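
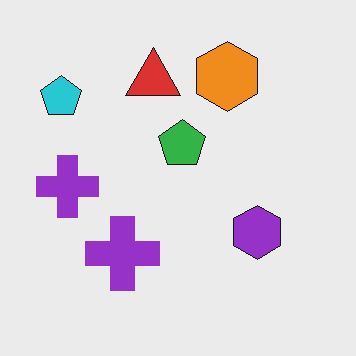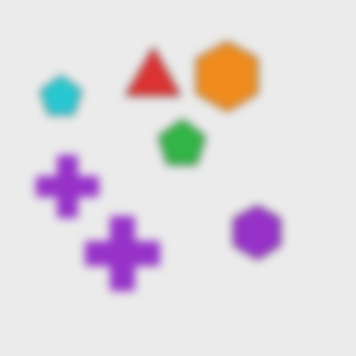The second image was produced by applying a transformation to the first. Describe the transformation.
The transformation is: moderately blurred.

Shape edges and outlines are uniformly softened across the whole image.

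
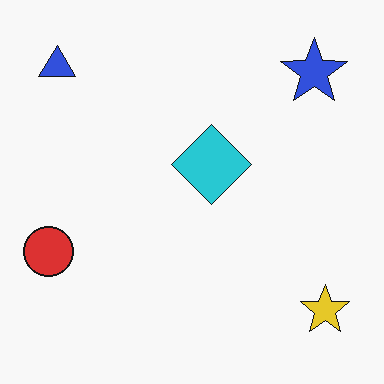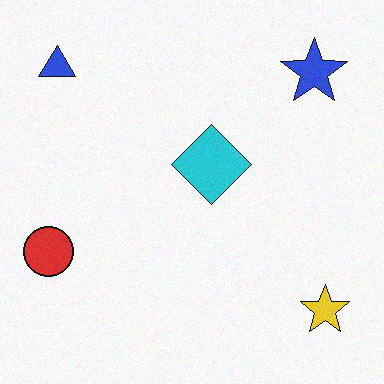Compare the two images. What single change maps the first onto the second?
Degraded with a light layer of grain.

Random speckle covers the whole image, including the flat background.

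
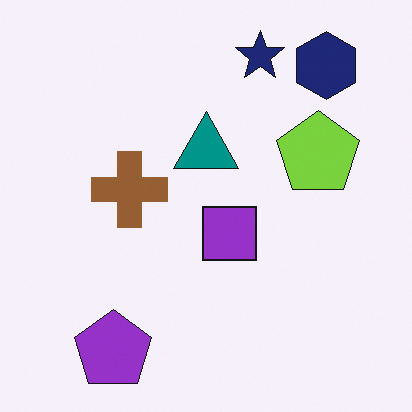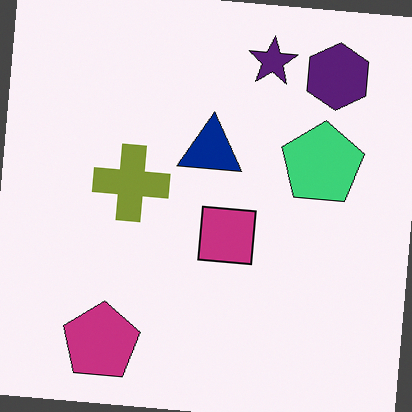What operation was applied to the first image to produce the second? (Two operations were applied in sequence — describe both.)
This is the original image rotated clockwise by a slight angle, then hue-shifted by a small amount.

Every shape is tilted by the same angle and the image corners show triangular fill wedges — a whole-image rotation by a non-right angle. Every shape's color has rotated by the same amount around the hue wheel — a uniform hue shift.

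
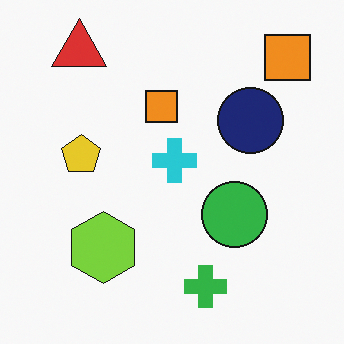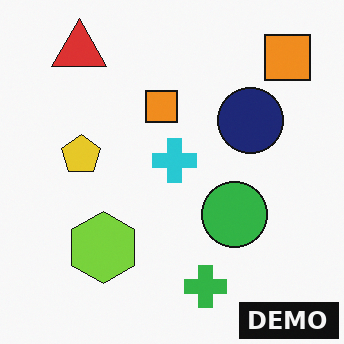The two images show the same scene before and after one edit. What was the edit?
The transformation is: watermarked with the text "DEMO" in the lower-right corner.

A dark label reading "DEMO" appears in the lower-right corner.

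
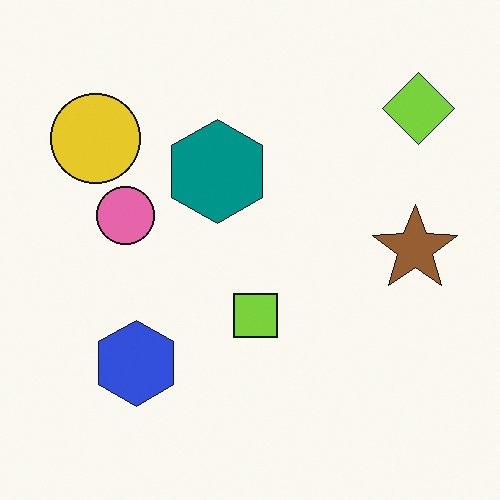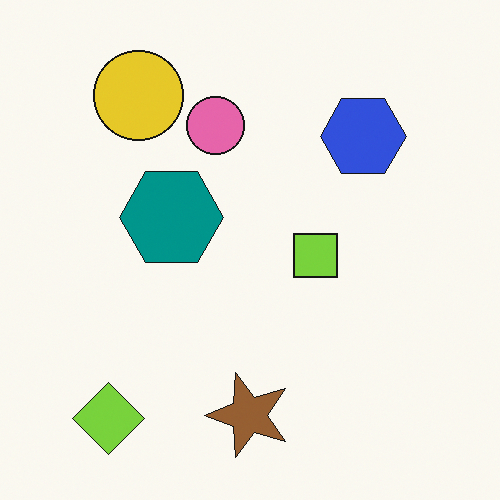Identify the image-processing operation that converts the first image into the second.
It was transposed (reflected across the top-left ↔ bottom-right diagonal).

Shapes have swapped their row and column positions — what was in the top-right is now in the bottom-left — a diagonal reflection.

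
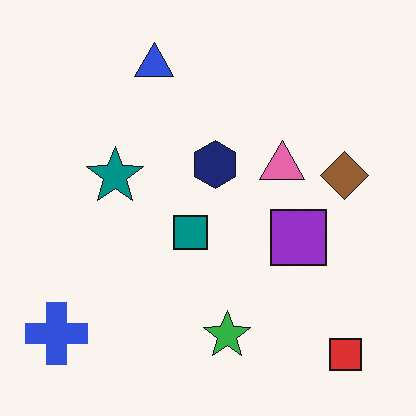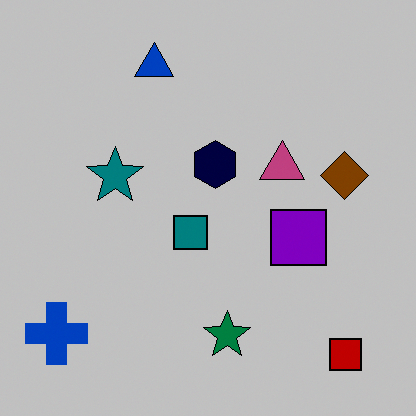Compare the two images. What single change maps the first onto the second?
The second image is the first heavily posterized to just a handful of flat colors.

Each flat color has snapped to a coarser quantized level — most visibly, the near-white background has dropped to a flat grey.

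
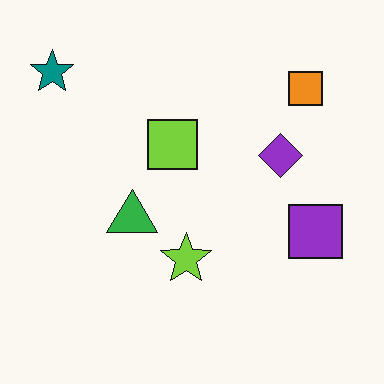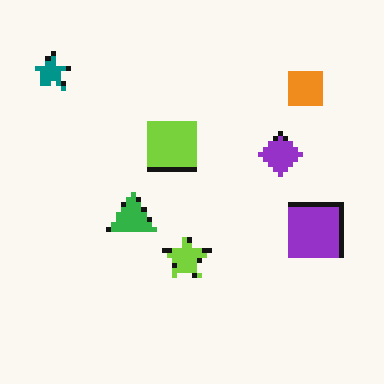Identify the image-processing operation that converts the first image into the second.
The image was mildly pixelated.

Shapes are reduced to large square blocks; fine edges and outlines are lost — a downscale-then-upscale (mosaic) effect.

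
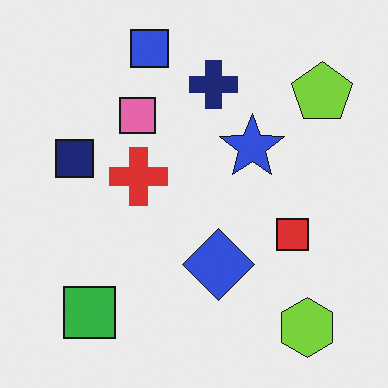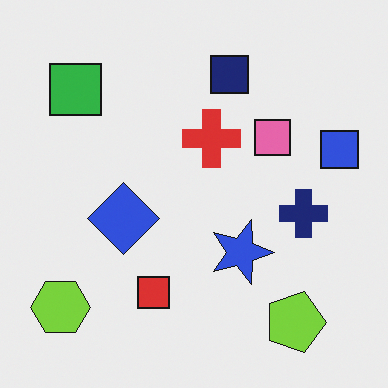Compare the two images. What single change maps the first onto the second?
The second image is the first rotated 90° clockwise.

The lime hexagon sits in the bottom-right of the first image and the bottom-left of the second — consistent with a whole-image 90° clockwise rotation.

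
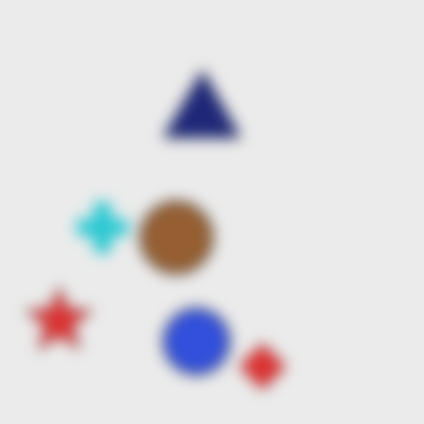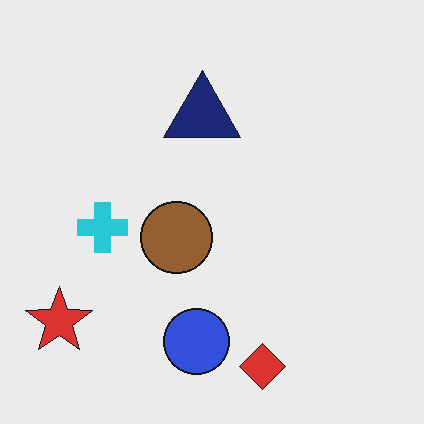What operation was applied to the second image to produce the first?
The first image is the second heavily blurred.

Shape edges and outlines are uniformly softened across the whole image.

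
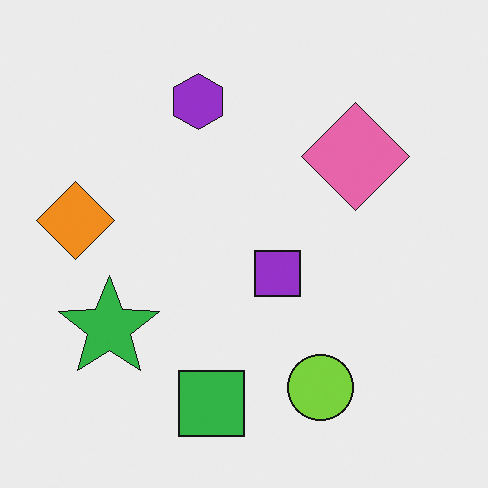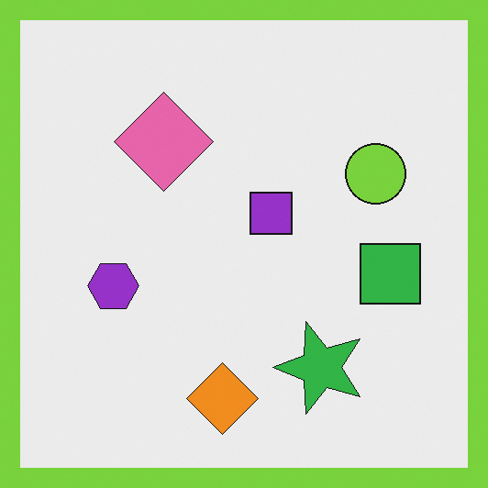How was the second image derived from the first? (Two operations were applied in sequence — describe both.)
The image was rotated 90° counter-clockwise, then framed with a lime border.

The orange diamond sits in the left of the first image and the bottom of the second — consistent with a whole-image 90° counter-clockwise rotation. A solid lime frame runs around the edge of the second image, with the content slightly shrunk inside it.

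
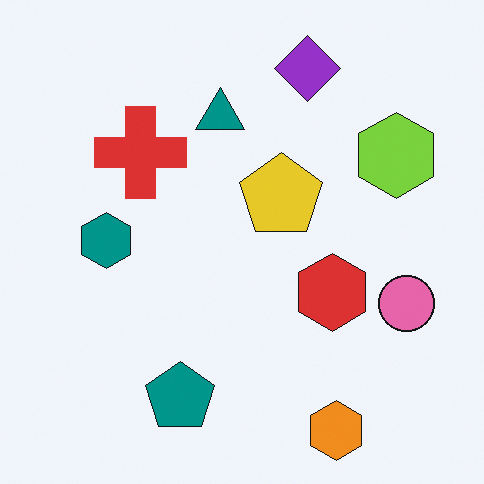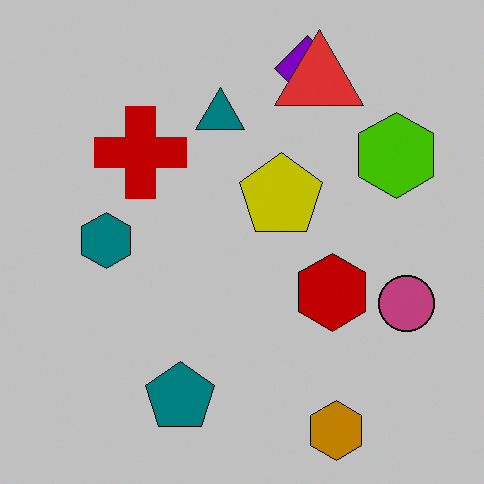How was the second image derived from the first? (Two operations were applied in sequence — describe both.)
Aggressively posterized, then overlaid with an additional red triangle.

Each flat color has snapped to a coarser quantized level — most visibly, the near-white background has dropped to a flat grey. A red triangle appears in the second image that is absent from the first.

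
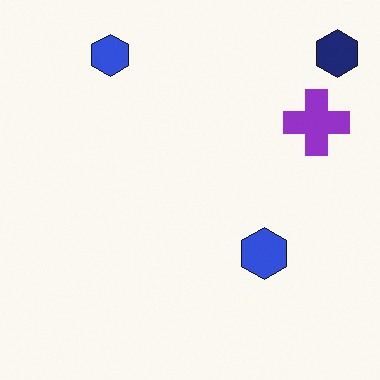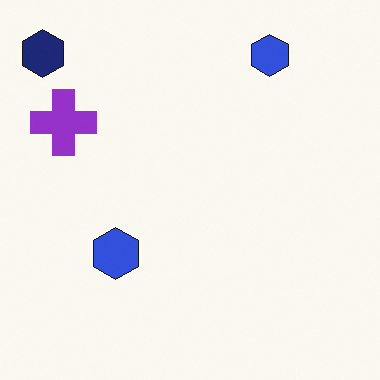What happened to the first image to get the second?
This is the original image flipped horizontally (left ↔ right).

The navy hexagon is in the top-right of the first image and the top-left of the second — shapes on opposite sides of the vertical midline have swapped in a mirror flip.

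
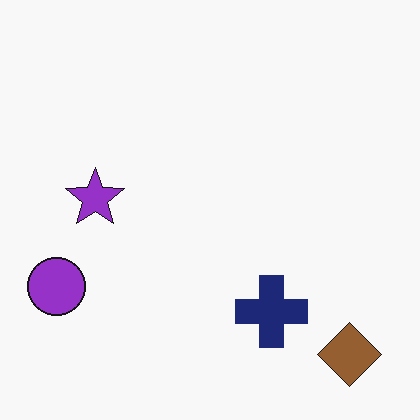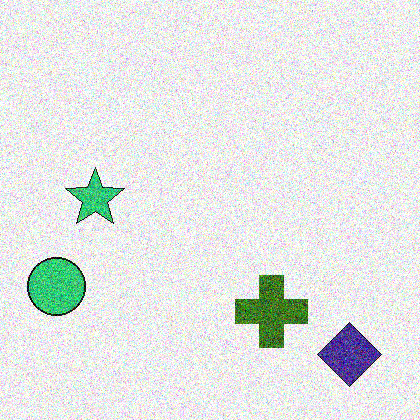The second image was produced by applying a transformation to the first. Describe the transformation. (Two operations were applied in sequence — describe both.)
It was hue-shifted through roughly half the color wheel, then degraded with strong gaussian noise.

Every shape's color has rotated by the same amount around the hue wheel — a uniform hue shift. Random speckle covers the whole image, including the flat background.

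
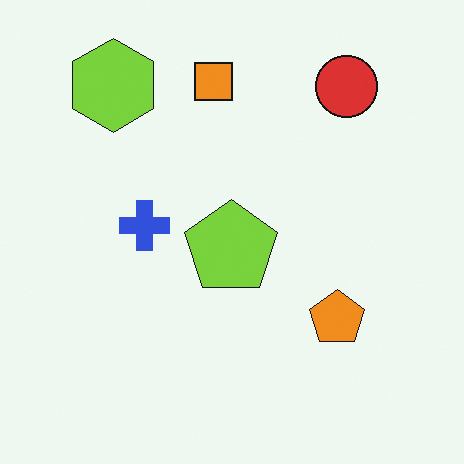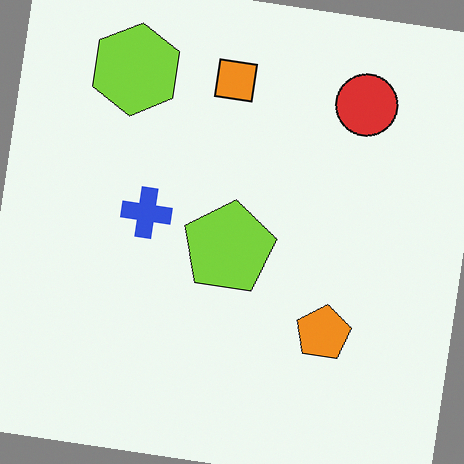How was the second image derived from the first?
This is the original image rotated clockwise by a slight angle.

Every shape is tilted by the same angle and the image corners show triangular fill wedges — a whole-image rotation by a non-right angle.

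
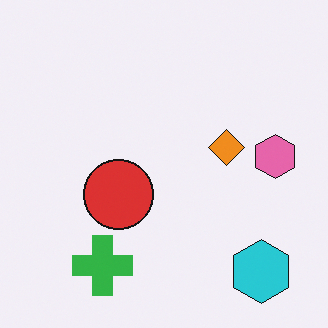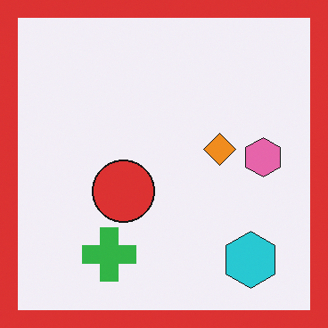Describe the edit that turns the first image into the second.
The second image is the first framed with a red border.

A solid red frame runs around the edge of the second image, with the content slightly shrunk inside it.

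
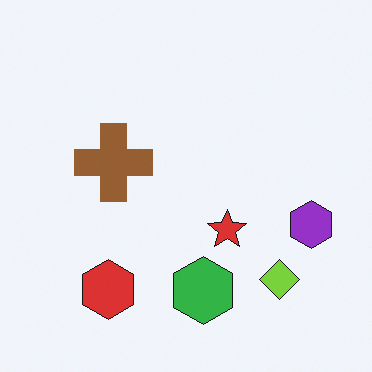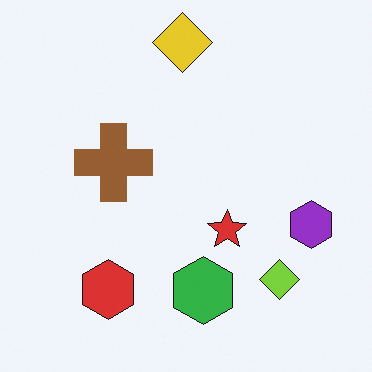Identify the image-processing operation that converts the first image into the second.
The transformation is: overlaid with an additional yellow diamond.

A yellow diamond appears in the second image that is absent from the first.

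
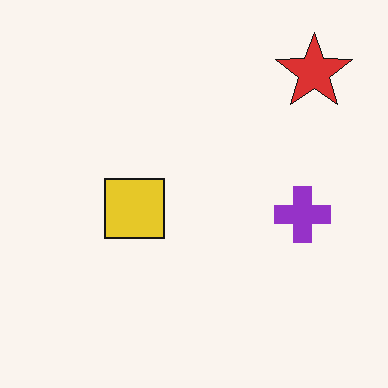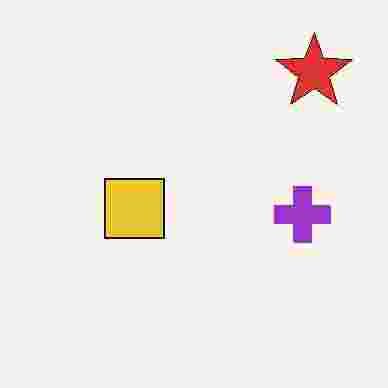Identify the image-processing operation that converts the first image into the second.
The transformation is: degraded with heavy JPEG compression.

Blocky 8×8 compression artifacts appear around shape edges and the flat background shows ringing — characteristic JPEG degradation.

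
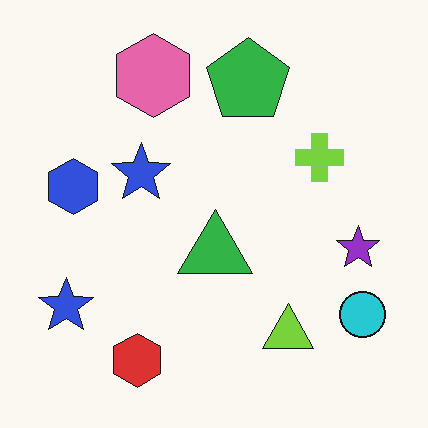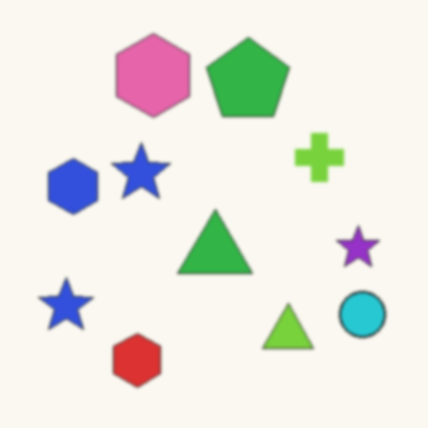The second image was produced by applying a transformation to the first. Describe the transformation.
The image was given a subtle gaussian blur.

Shape edges and outlines are uniformly softened across the whole image.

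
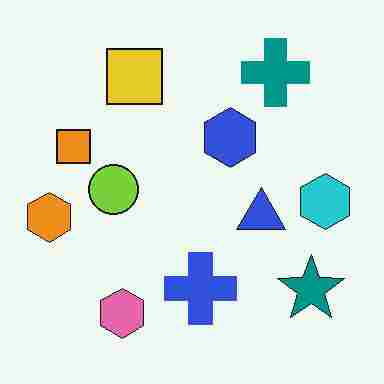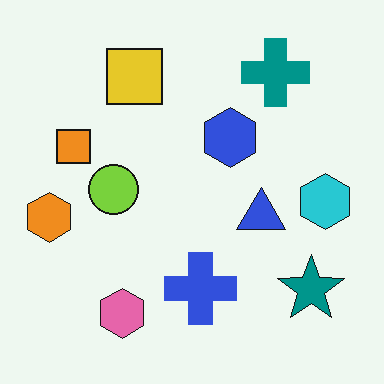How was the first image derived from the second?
Heavily JPEG-compressed with obvious blocking artifacts.

Blocky 8×8 compression artifacts appear around shape edges and the flat background shows ringing — characteristic JPEG degradation.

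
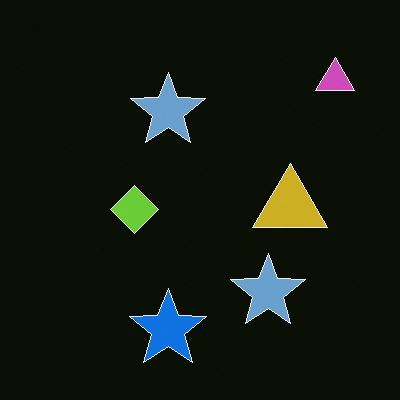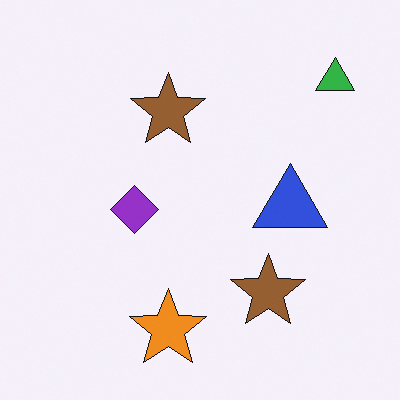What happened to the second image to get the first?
The image was color-inverted (negative).

The light background has become dark and every shape's color is its complement — a photographic negative.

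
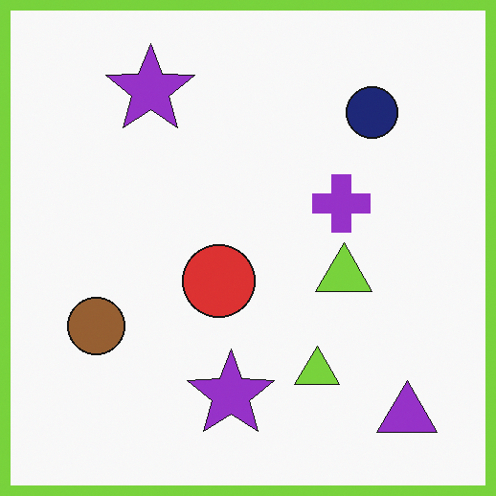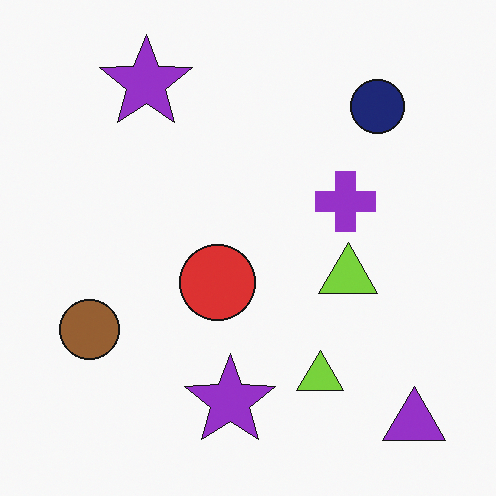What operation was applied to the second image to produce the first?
This is the original image framed with a lime border.

A solid lime frame runs around the edge of the first image, with the content slightly shrunk inside it.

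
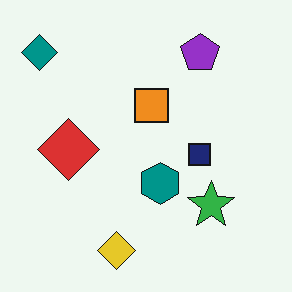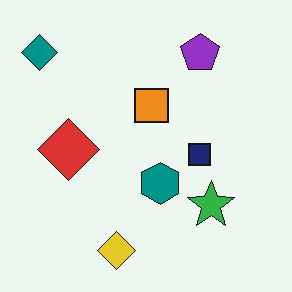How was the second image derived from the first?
JPEG-compressed with visible artifacts.

Blocky 8×8 compression artifacts appear around shape edges and the flat background shows ringing — characteristic JPEG degradation.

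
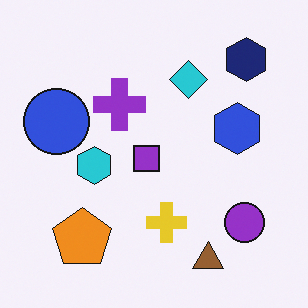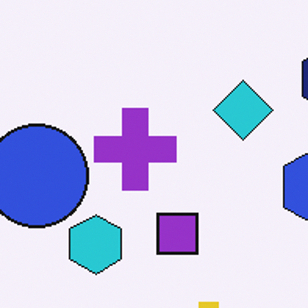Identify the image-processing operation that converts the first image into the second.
The transformation is: cropped slightly and scaled back up.

The visible shapes are larger and the field of view is narrower; shapes near the original edges may be partly or wholly outside the frame — a crop-and-rescale.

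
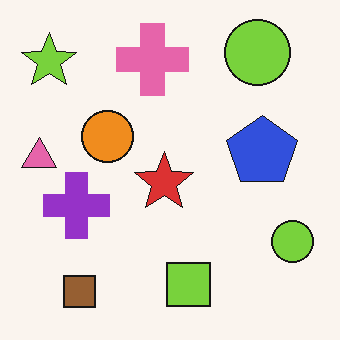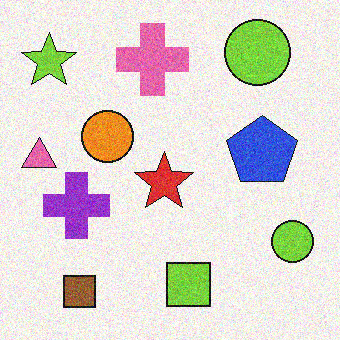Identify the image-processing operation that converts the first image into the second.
The transformation is: degraded with visible gaussian noise.

Random speckle covers the whole image, including the flat background.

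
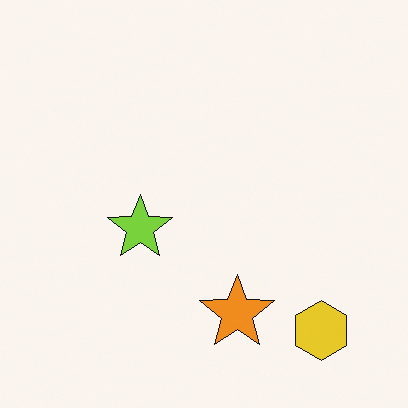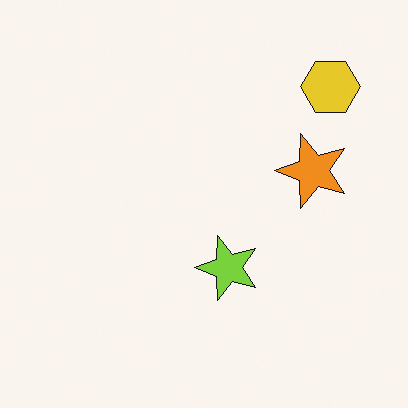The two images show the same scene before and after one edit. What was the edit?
This is the original image rotated 90° counter-clockwise.

The yellow hexagon sits in the bottom-right of the first image and the top-right of the second — consistent with a whole-image 90° counter-clockwise rotation.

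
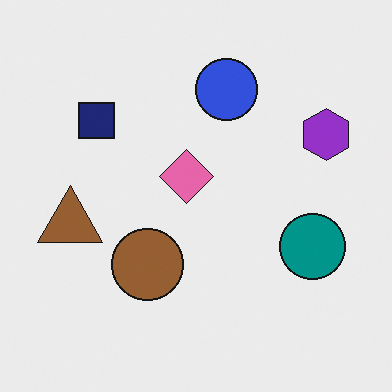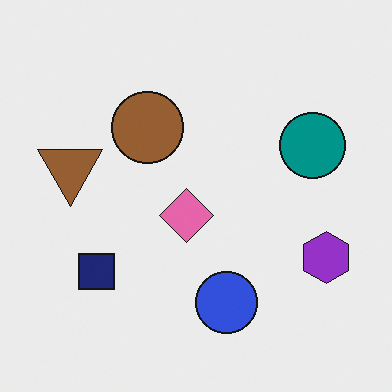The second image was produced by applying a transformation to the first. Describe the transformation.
It was flipped vertically (top ↔ bottom).

The blue circle is in the top of the first image and the bottom of the second — shapes on opposite sides of the horizontal midline have swapped in a mirror flip.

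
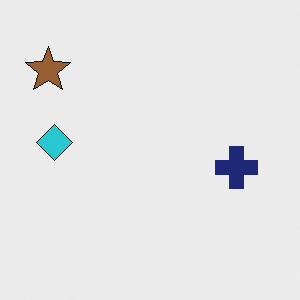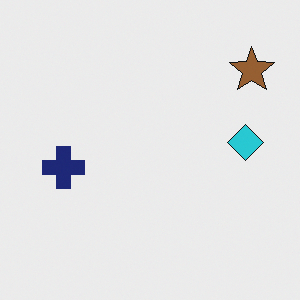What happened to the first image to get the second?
It was flipped horizontally (left ↔ right).

The brown star is in the top-left of the first image and the top-right of the second — shapes on opposite sides of the vertical midline have swapped in a mirror flip.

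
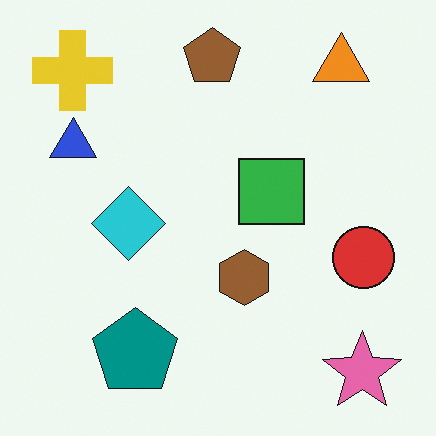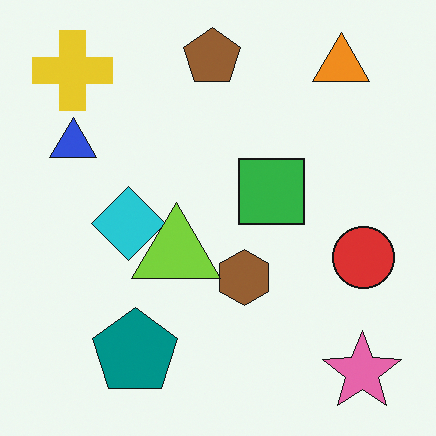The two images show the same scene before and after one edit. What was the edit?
This is the original image overlaid with an additional lime triangle.

A lime triangle appears in the second image that is absent from the first.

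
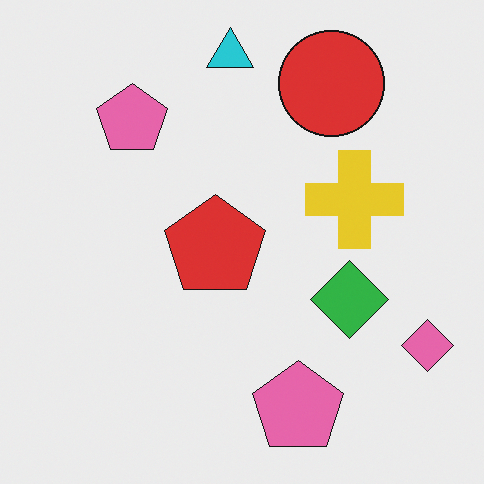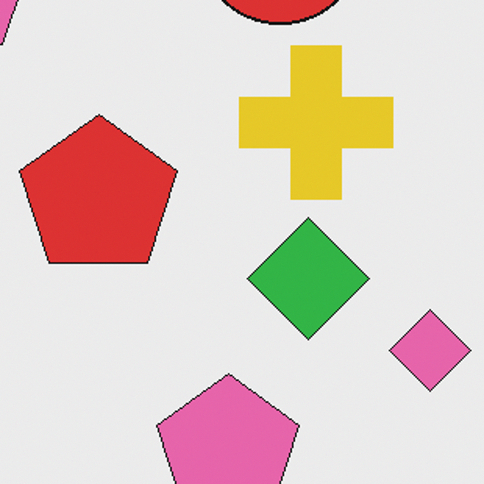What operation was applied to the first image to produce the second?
The transformation is: cropped slightly and scaled back up.

The visible shapes are larger and the field of view is narrower; shapes near the original edges may be partly or wholly outside the frame — a crop-and-rescale.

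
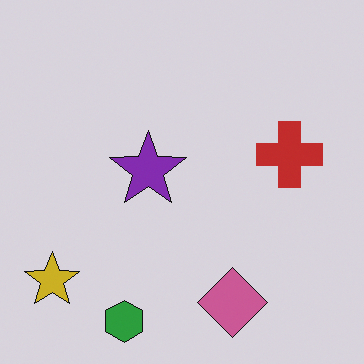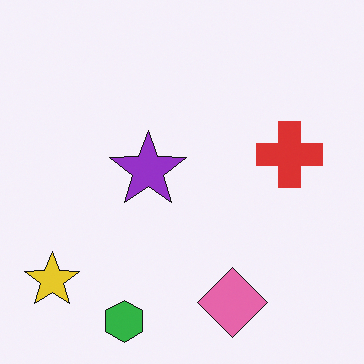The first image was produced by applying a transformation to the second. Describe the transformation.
The transformation is: slightly darkened.

Every pixel — background and shapes alike — is uniformly darkened.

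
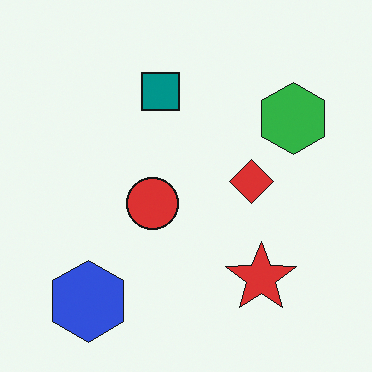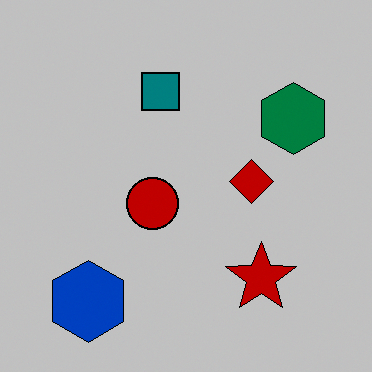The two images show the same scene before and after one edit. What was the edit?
The image was aggressively posterized.

Each flat color has snapped to a coarser quantized level — most visibly, the near-white background has dropped to a flat grey.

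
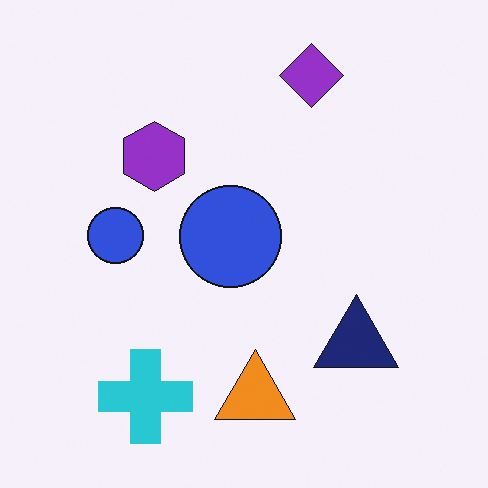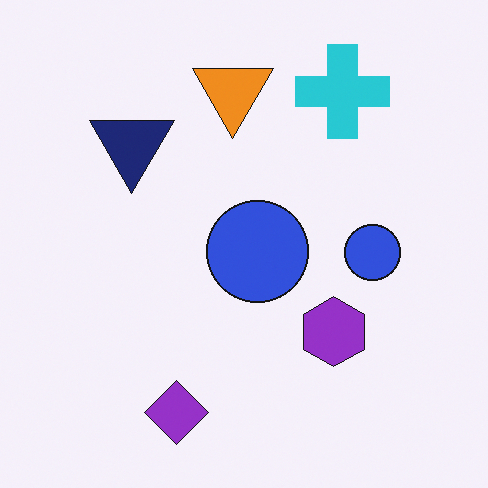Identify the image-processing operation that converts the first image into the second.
The transformation is: rotated 180°.

The purple diamond sits in the top of the first image and the bottom of the second — consistent with a whole-image 180° rotation.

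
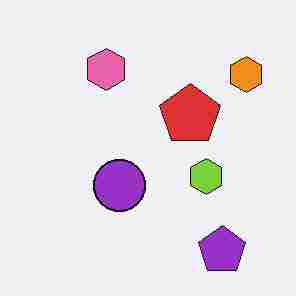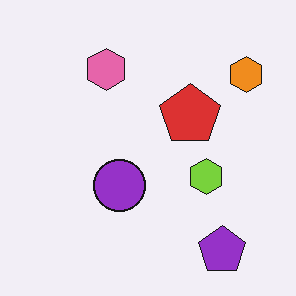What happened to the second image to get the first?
Heavily JPEG-compressed with obvious blocking artifacts.

Blocky 8×8 compression artifacts appear around shape edges and the flat background shows ringing — characteristic JPEG degradation.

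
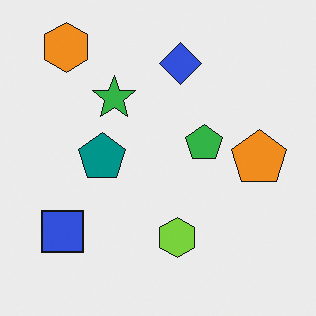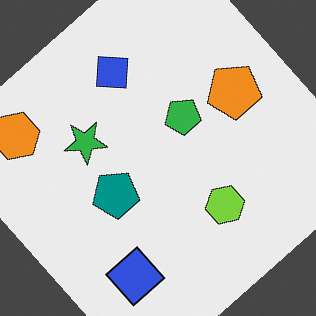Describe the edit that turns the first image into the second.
The second image is the first rotated counter-clockwise by a large amount — several tens of degrees.

Every shape is tilted by the same angle and the image corners show triangular fill wedges — a whole-image rotation by a non-right angle.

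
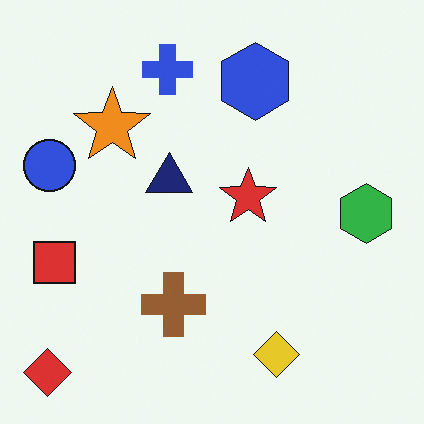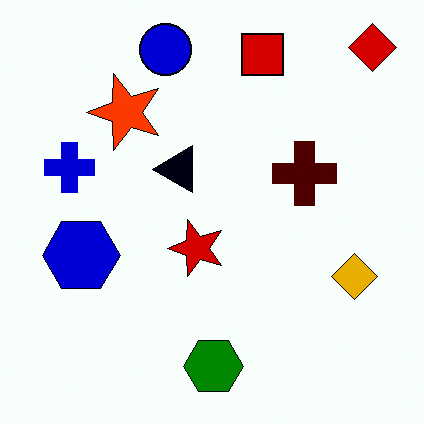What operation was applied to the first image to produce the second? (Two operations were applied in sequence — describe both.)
This is the original image given much higher contrast, then transposed (reflected across the top-left ↔ bottom-right diagonal).

Tones are pushed away from mid-grey across the whole image — a global contrast change. Shapes have swapped their row and column positions — what was in the top-right is now in the bottom-left — a diagonal reflection.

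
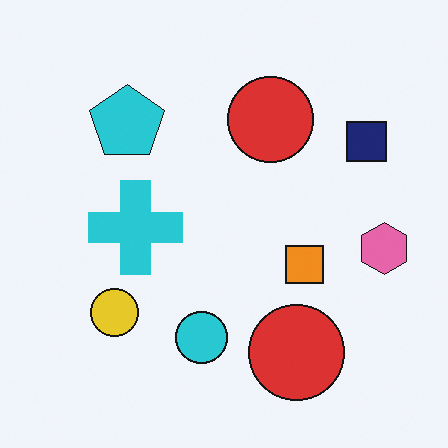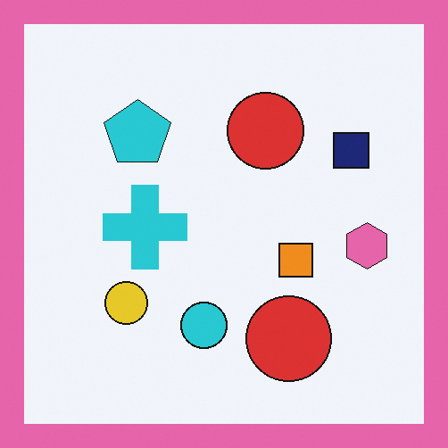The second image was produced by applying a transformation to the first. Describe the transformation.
The image was framed with a pink border.

A solid pink frame runs around the edge of the second image, with the content slightly shrunk inside it.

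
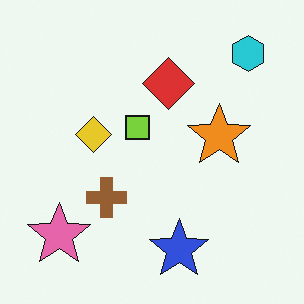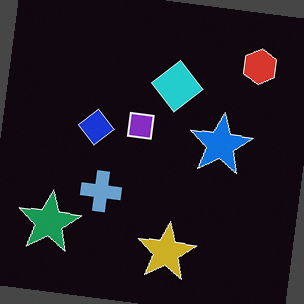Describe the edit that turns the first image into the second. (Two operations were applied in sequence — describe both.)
The transformation is: color-inverted (negative), then rotated clockwise by a small amount.

The light background has become dark and every shape's color is its complement — a photographic negative. Every shape is tilted by the same angle and the image corners show triangular fill wedges — a whole-image rotation by a non-right angle.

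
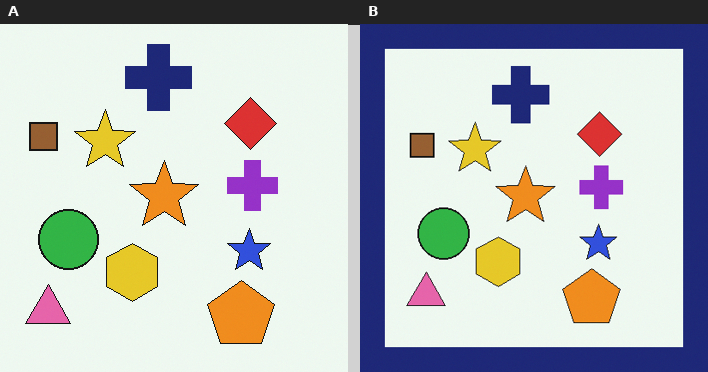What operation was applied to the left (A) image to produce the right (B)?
It was framed with a navy border.

A solid navy frame runs around the edge of the right (B) image, with the content slightly shrunk inside it.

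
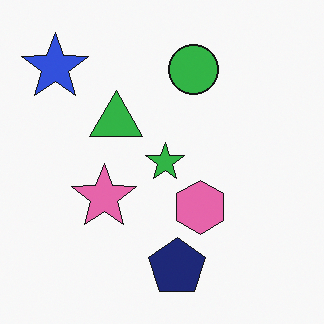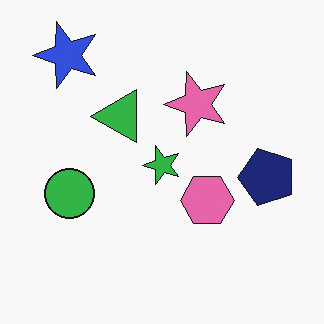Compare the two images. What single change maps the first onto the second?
The transformation is: transposed (reflected across the top-left ↔ bottom-right diagonal).

Shapes have swapped their row and column positions — what was in the top-right is now in the bottom-left — a diagonal reflection.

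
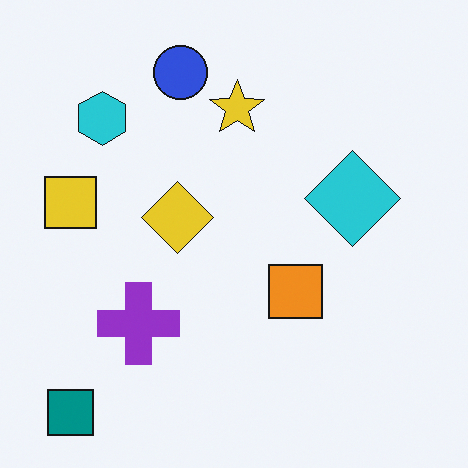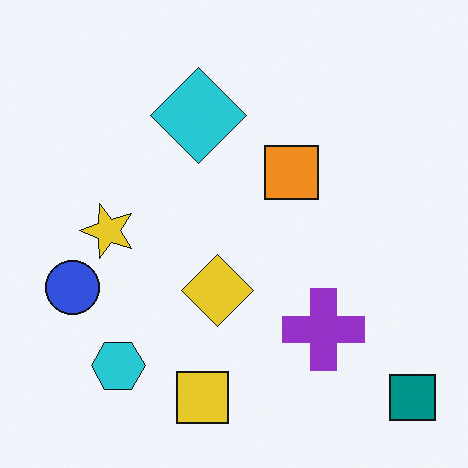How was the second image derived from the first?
The image was rotated 90° counter-clockwise.

The teal square sits in the bottom-left of the first image and the bottom-right of the second — consistent with a whole-image 90° counter-clockwise rotation.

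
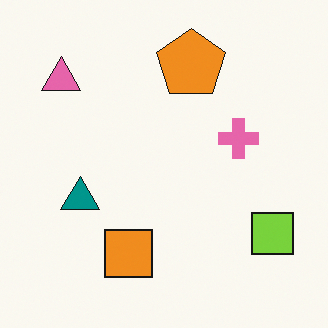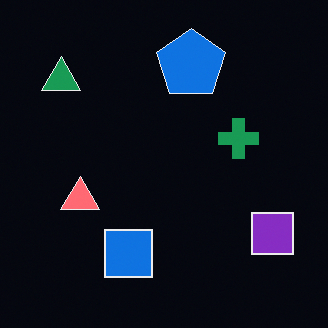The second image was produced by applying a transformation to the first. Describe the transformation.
The image was color-inverted (negative).

The light background has become dark and every shape's color is its complement — a photographic negative.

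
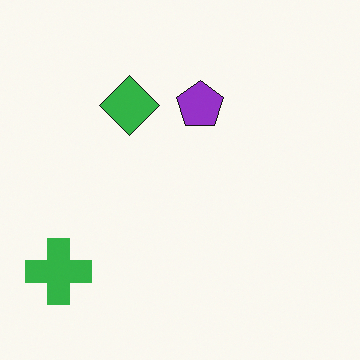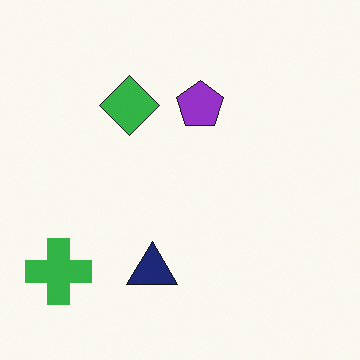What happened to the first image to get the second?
The second image is the first overlaid with an additional navy triangle.

A navy triangle appears in the second image that is absent from the first.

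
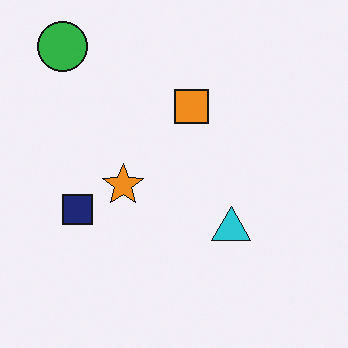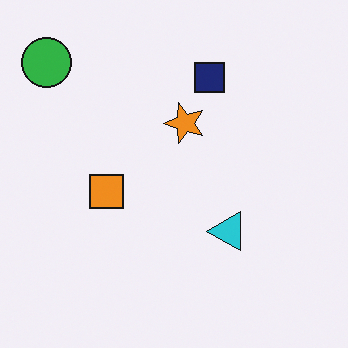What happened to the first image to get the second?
It was transposed (reflected across the top-left ↔ bottom-right diagonal).

Shapes have swapped their row and column positions — what was in the top-right is now in the bottom-left — a diagonal reflection.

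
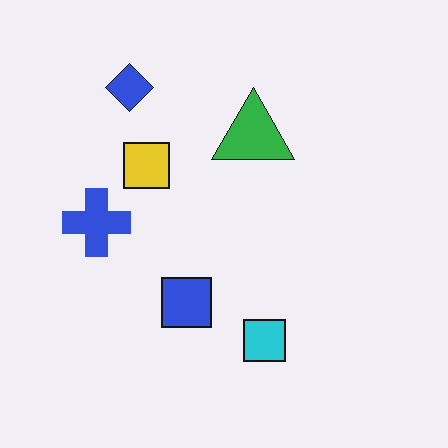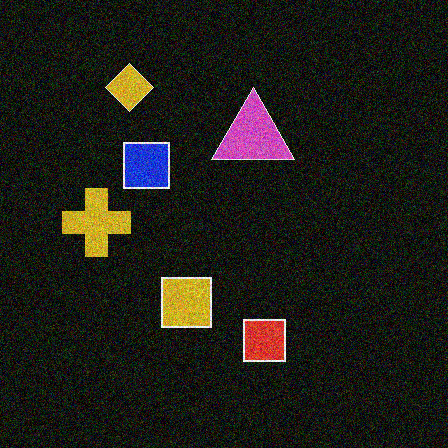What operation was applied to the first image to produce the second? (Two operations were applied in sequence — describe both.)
Color-inverted (negative), then degraded with moderate additive noise.

The light background has become dark and every shape's color is its complement — a photographic negative. Random speckle covers the whole image, including the flat background.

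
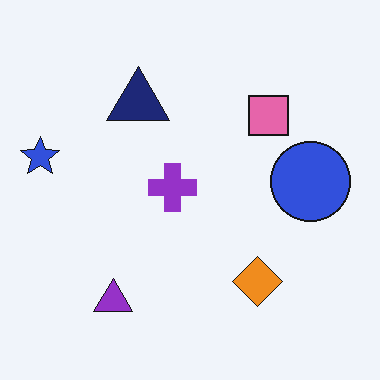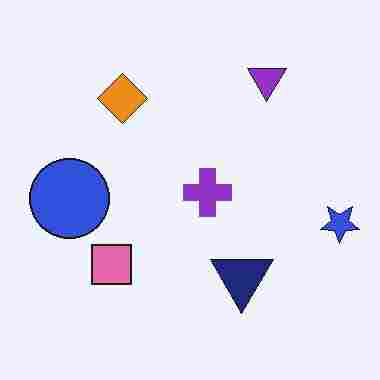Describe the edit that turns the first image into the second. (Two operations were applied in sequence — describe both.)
The second image is the first rotated 180°, then heavily JPEG-compressed with obvious blocking artifacts.

The blue star sits in the left of the first image and the right of the second — consistent with a whole-image 180° rotation. Blocky 8×8 compression artifacts appear around shape edges and the flat background shows ringing — characteristic JPEG degradation.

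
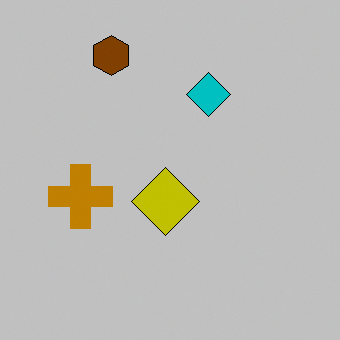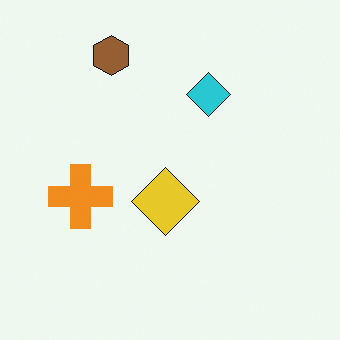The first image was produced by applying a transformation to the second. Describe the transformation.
The image was aggressively posterized.

Each flat color has snapped to a coarser quantized level — most visibly, the near-white background has dropped to a flat grey.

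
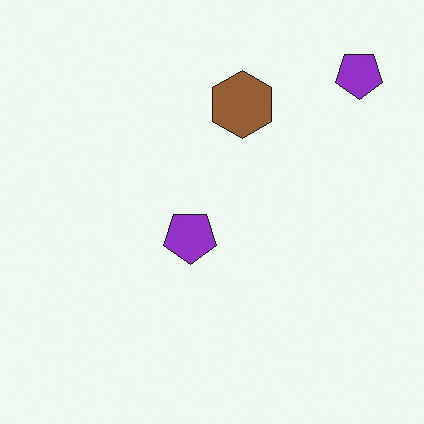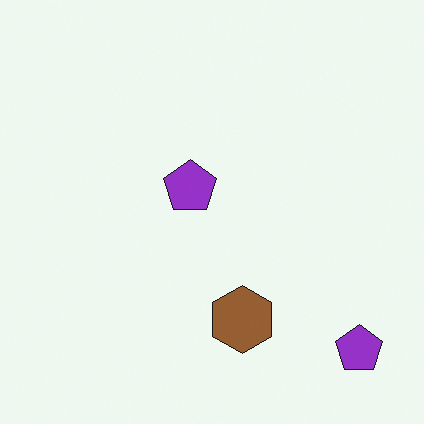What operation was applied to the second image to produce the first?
Flipped vertically (top ↔ bottom).

The brown hexagon is in the bottom of the second image and the top of the first — shapes on opposite sides of the horizontal midline have swapped in a mirror flip.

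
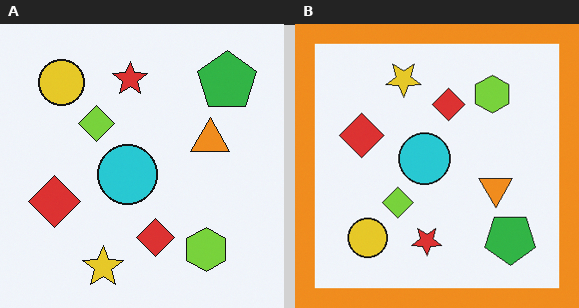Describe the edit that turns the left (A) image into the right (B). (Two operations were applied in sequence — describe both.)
The image was flipped vertically (top ↔ bottom), then framed with a orange border.

The yellow star is in the bottom of the left (A) image and the top of the right (B) — shapes on opposite sides of the horizontal midline have swapped in a mirror flip. A solid orange frame runs around the edge of the right (B) image, with the content slightly shrunk inside it.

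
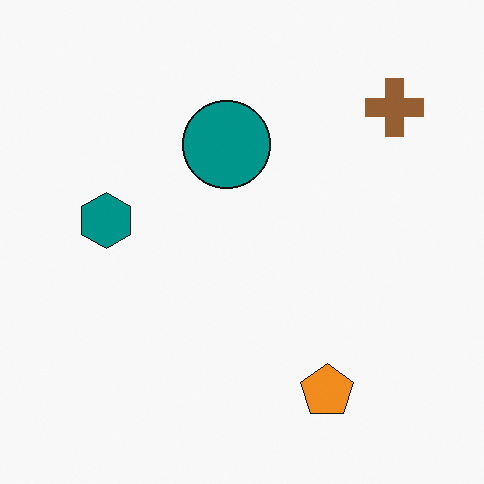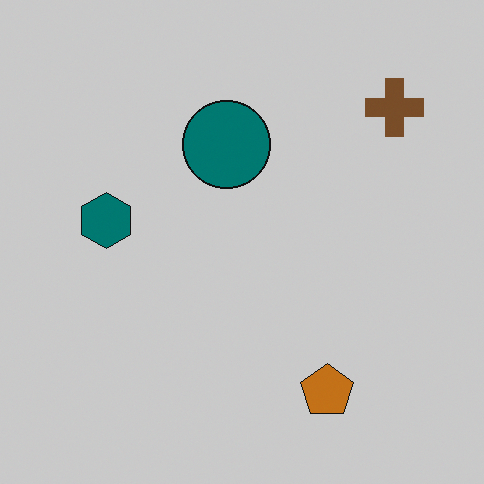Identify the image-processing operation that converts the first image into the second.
It was darkened a little.

Every pixel — background and shapes alike — is uniformly darkened.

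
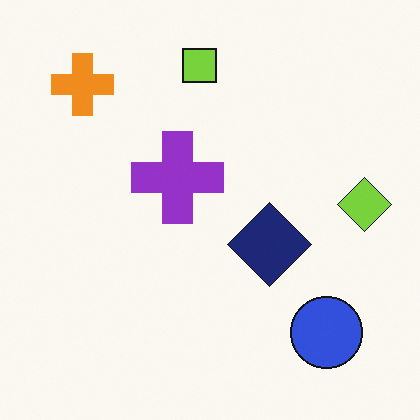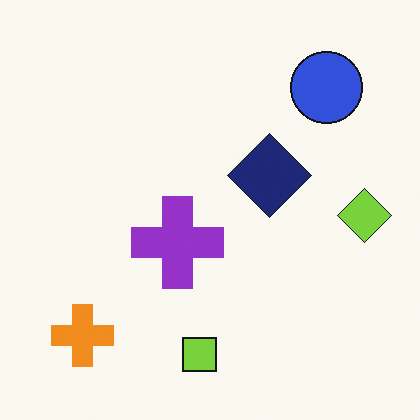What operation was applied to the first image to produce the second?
This is the original image flipped vertically (top ↔ bottom).

The lime square is in the top of the first image and the bottom of the second — shapes on opposite sides of the horizontal midline have swapped in a mirror flip.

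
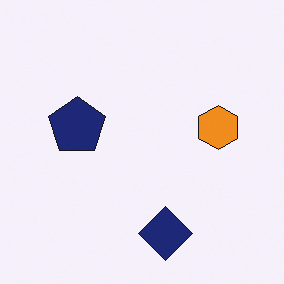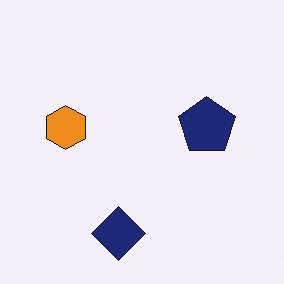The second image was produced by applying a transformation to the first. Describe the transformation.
Flipped horizontally (left ↔ right).

The orange hexagon is in the right of the first image and the left of the second — shapes on opposite sides of the vertical midline have swapped in a mirror flip.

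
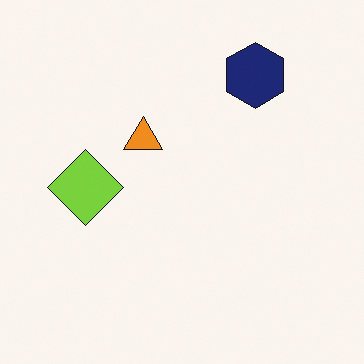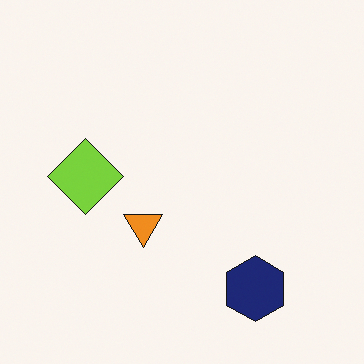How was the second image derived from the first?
This is the original image flipped vertically (top ↔ bottom).

The navy hexagon is in the top-right of the first image and the bottom-right of the second — shapes on opposite sides of the horizontal midline have swapped in a mirror flip.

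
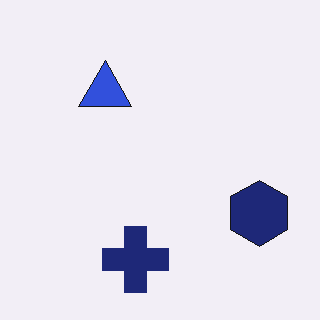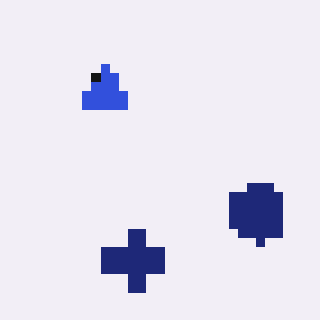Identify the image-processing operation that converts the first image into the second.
This is the original image coarsely pixelated.

Shapes are reduced to large square blocks; fine edges and outlines are lost — a downscale-then-upscale (mosaic) effect.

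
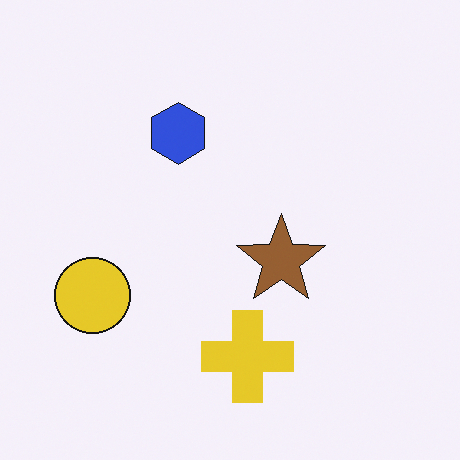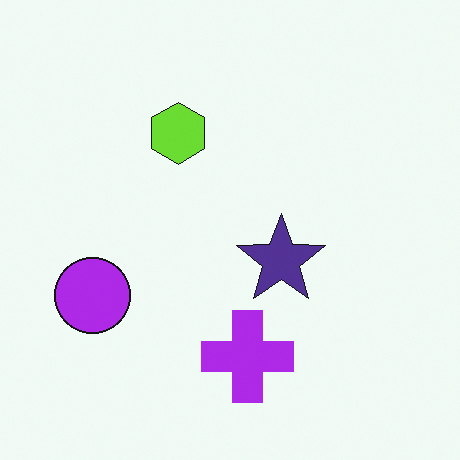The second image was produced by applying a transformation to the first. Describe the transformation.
It was hue-shifted through roughly half the color wheel.

Every shape's color has rotated by the same amount around the hue wheel — a uniform hue shift.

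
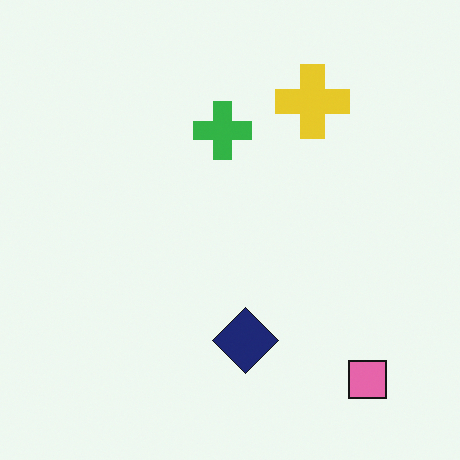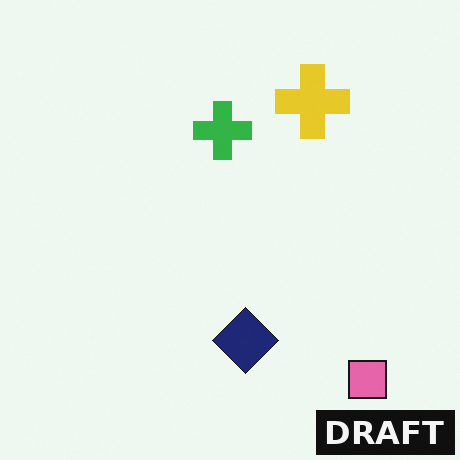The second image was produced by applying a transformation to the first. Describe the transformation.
Watermarked with the text "DRAFT" in the lower-right corner.

A dark label reading "DRAFT" appears in the lower-right corner.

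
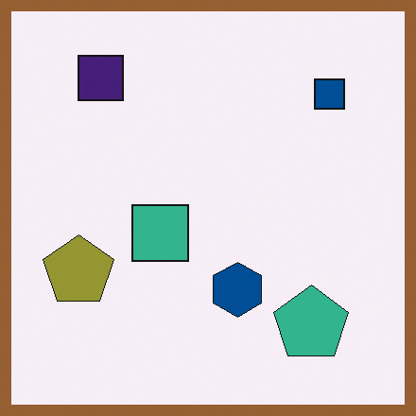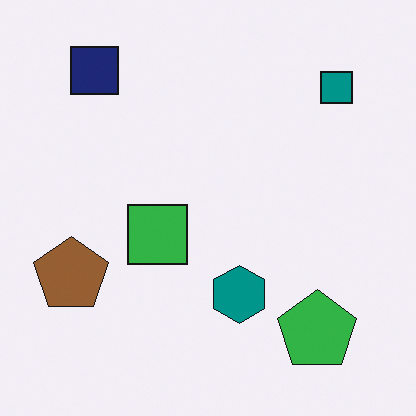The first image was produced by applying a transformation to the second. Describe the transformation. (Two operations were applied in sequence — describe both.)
This is the original image hue-shifted by a small amount, then framed with a brown border.

Every shape's color has rotated by the same amount around the hue wheel — a uniform hue shift. A solid brown frame runs around the edge of the first image, with the content slightly shrunk inside it.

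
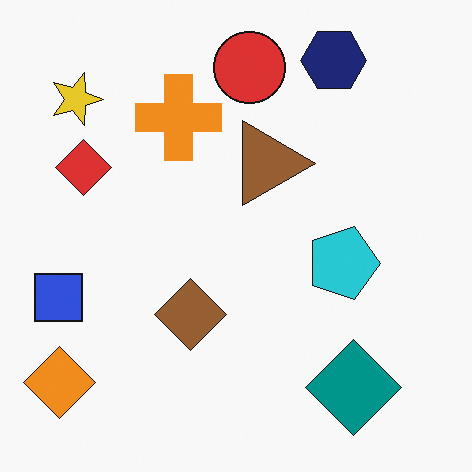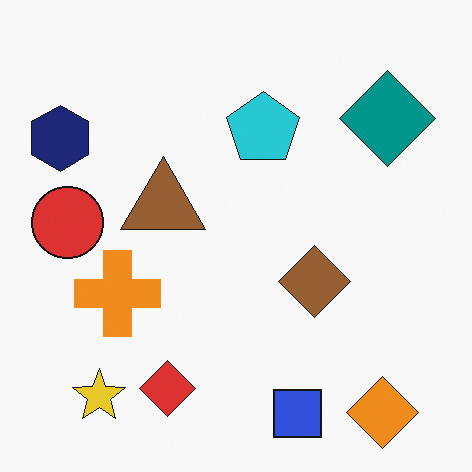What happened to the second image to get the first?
The image was rotated 90° clockwise.

The orange diamond sits in the bottom-right of the second image and the bottom-left of the first — consistent with a whole-image 90° clockwise rotation.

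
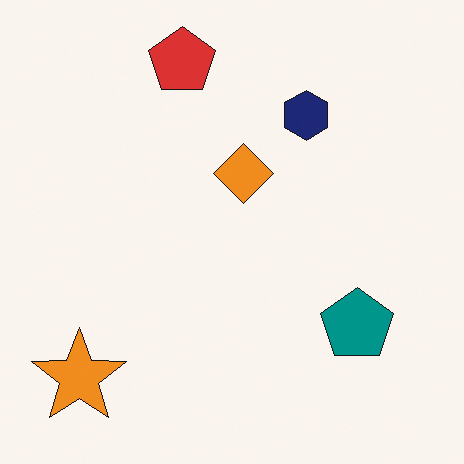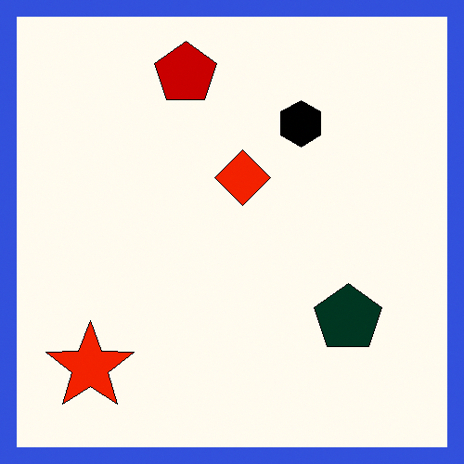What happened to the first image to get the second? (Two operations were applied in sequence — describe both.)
The image was given much higher contrast, then framed with a blue border.

Tones are pushed away from mid-grey across the whole image — a global contrast change. A solid blue frame runs around the edge of the second image, with the content slightly shrunk inside it.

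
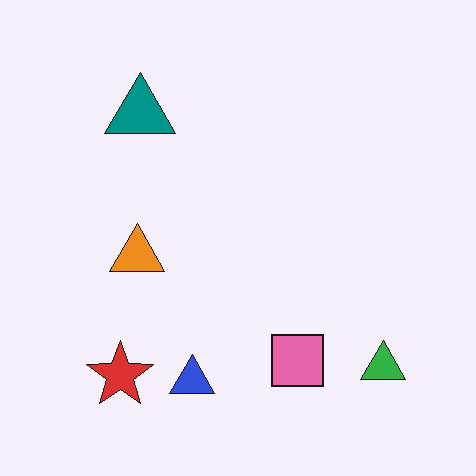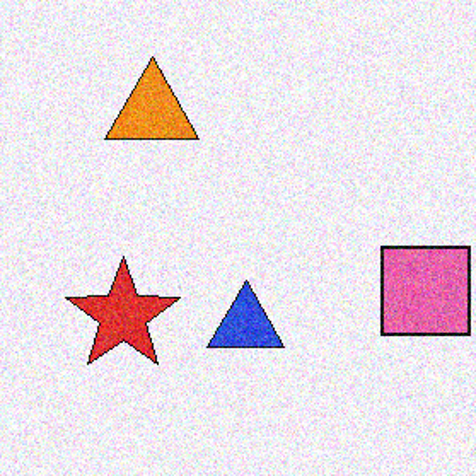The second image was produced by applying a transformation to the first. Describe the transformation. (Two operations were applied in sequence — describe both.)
It was degraded with visible gaussian noise, then cropped tightly and scaled back up.

Random speckle covers the whole image, including the flat background. The visible shapes are larger and the field of view is narrower; shapes near the original edges may be partly or wholly outside the frame — a crop-and-rescale.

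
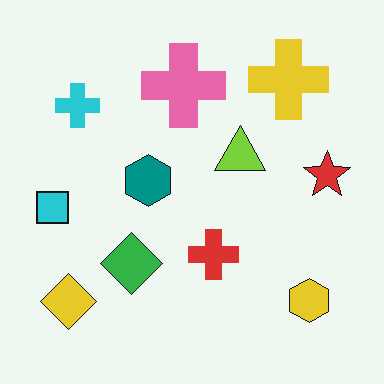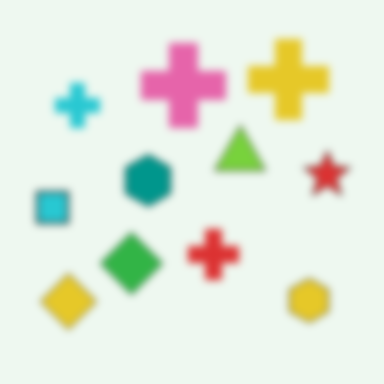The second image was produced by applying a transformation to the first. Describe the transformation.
Moderately blurred.

Shape edges and outlines are uniformly softened across the whole image.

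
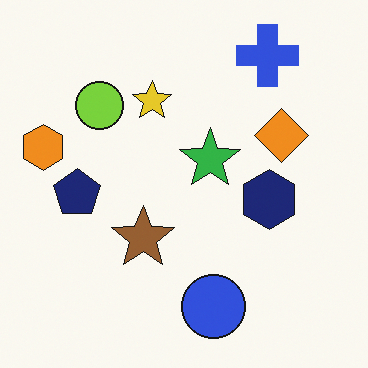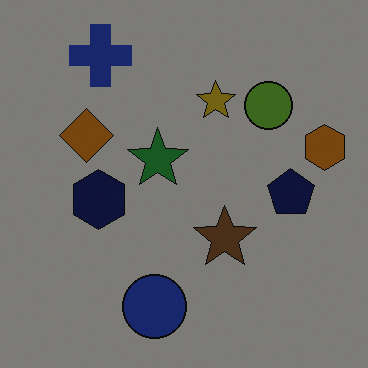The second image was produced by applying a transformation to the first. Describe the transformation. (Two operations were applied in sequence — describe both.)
Darkened a lot, then flipped horizontally (left ↔ right).

Every pixel — background and shapes alike — is uniformly darkened. The orange hexagon is in the left of the first image and the right of the second — shapes on opposite sides of the vertical midline have swapped in a mirror flip.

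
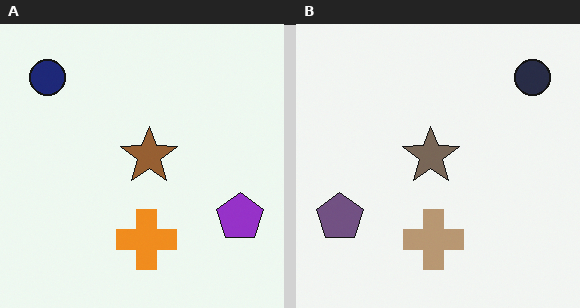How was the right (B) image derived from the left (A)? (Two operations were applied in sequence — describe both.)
The transformation is: made much more muted (saturation change), then flipped horizontally (left ↔ right).

All colors are more muted and greyish — a global saturation change. The purple pentagon is in the bottom-right of the left (A) image and the bottom-left of the right (B) — shapes on opposite sides of the vertical midline have swapped in a mirror flip.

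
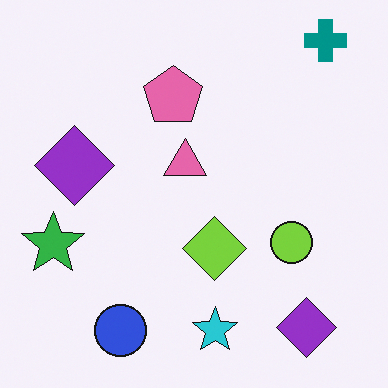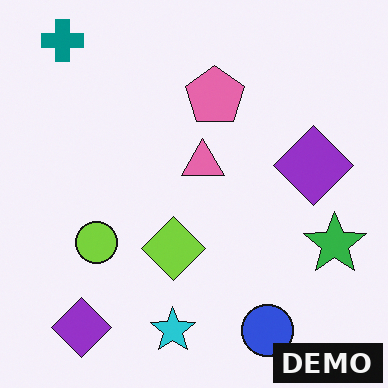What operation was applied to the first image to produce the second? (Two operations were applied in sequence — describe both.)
Flipped horizontally (left ↔ right), then watermarked with the text "DEMO" in the lower-right corner.

The green star is in the left of the first image and the right of the second — shapes on opposite sides of the vertical midline have swapped in a mirror flip. A dark label reading "DEMO" appears in the lower-right corner.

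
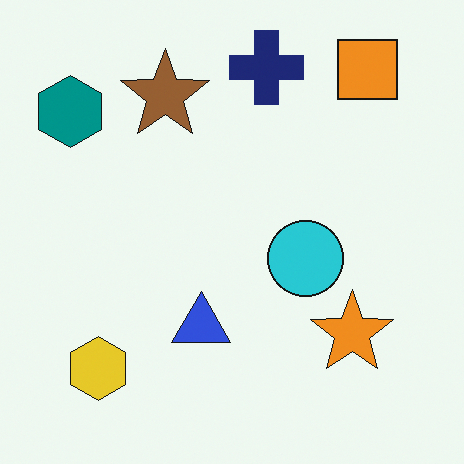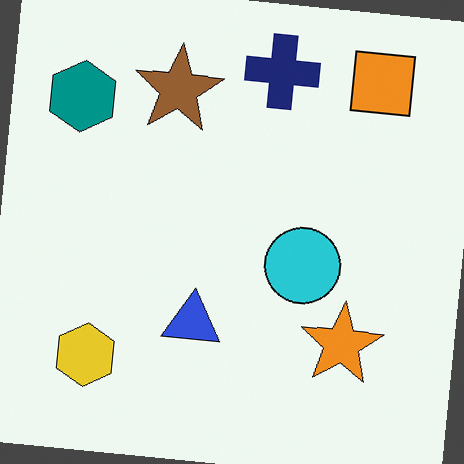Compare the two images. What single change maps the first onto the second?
The image was rotated clockwise by a slight angle.

Every shape is tilted by the same angle and the image corners show triangular fill wedges — a whole-image rotation by a non-right angle.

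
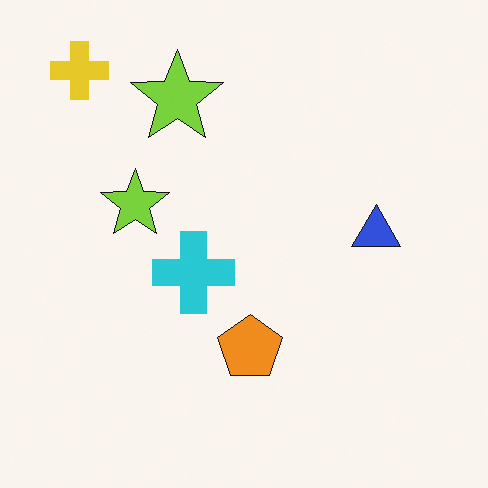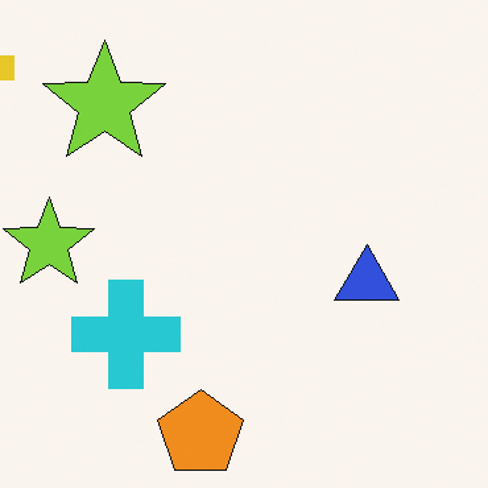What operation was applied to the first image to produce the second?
This is the original image cropped slightly and scaled back up.

The visible shapes are larger and the field of view is narrower; shapes near the original edges may be partly or wholly outside the frame — a crop-and-rescale.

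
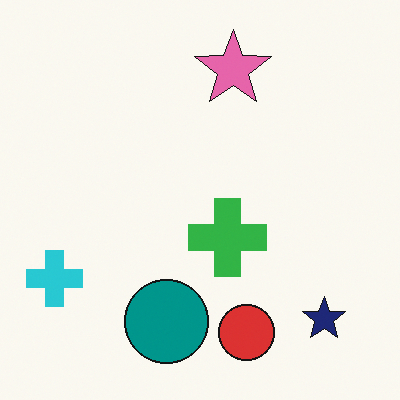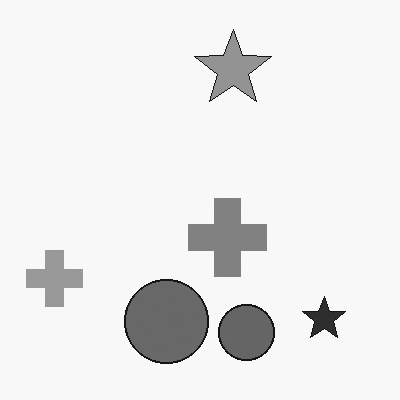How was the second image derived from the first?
Converted to grayscale.

All color is removed — every shape is now a shade of grey.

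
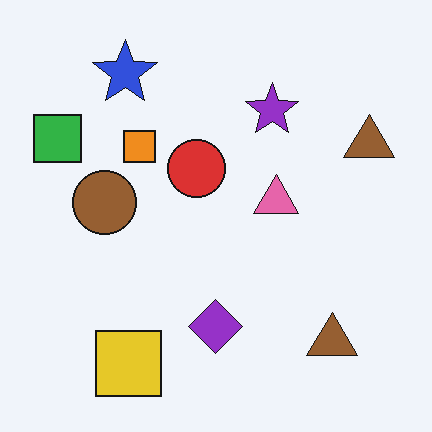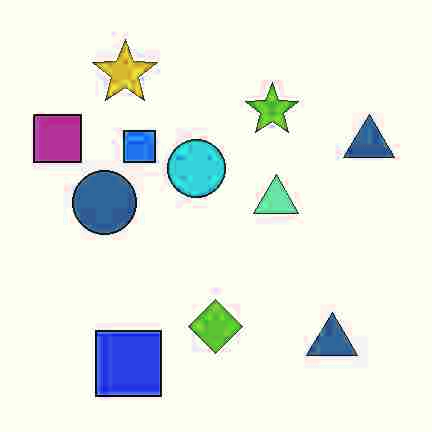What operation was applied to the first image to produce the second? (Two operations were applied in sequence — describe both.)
The image was heavily JPEG-compressed with obvious blocking artifacts, then hue-shifted through roughly half the color wheel.

Blocky 8×8 compression artifacts appear around shape edges and the flat background shows ringing — characteristic JPEG degradation. Every shape's color has rotated by the same amount around the hue wheel — a uniform hue shift.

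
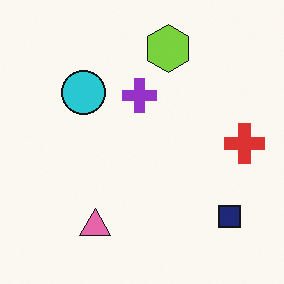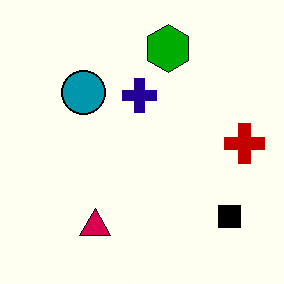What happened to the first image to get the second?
It was given much higher contrast.

Tones are pushed away from mid-grey across the whole image — a global contrast change.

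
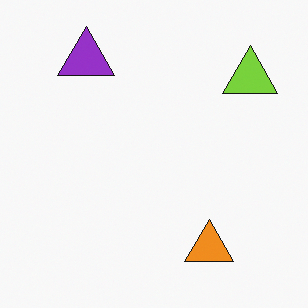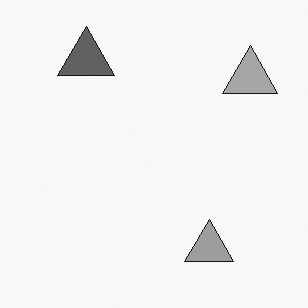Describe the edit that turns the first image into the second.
The second image is the first converted to grayscale.

All color is removed — every shape is now a shade of grey.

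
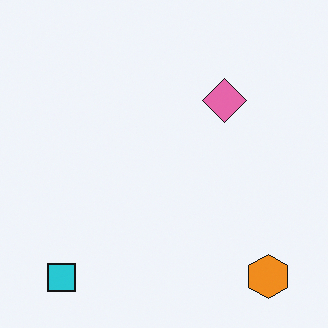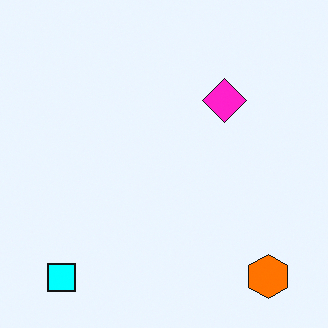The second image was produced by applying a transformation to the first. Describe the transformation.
Heavily oversaturated.

All colors are more vivid — a global saturation change.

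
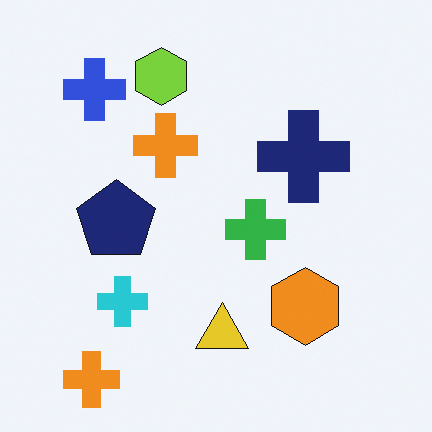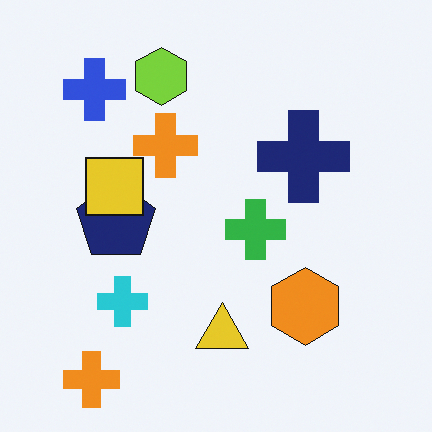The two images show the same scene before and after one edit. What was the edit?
The second image is the first overlaid with an additional yellow square.

A yellow square appears in the second image that is absent from the first.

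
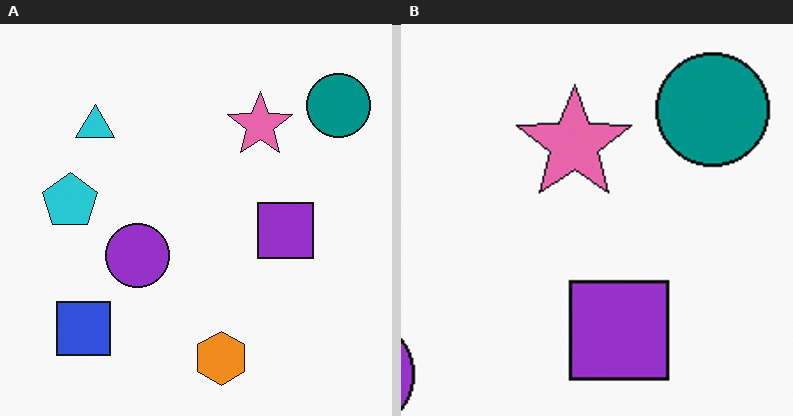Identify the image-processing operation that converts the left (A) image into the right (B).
The right (B) image is the left (A) cropped to a noticeably smaller region and rescaled.

The visible shapes are larger and the field of view is narrower; shapes near the original edges may be partly or wholly outside the frame — a crop-and-rescale.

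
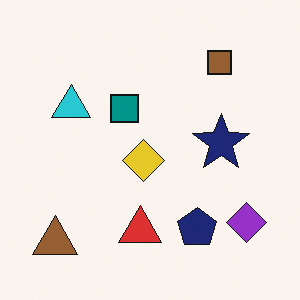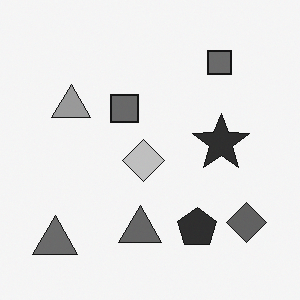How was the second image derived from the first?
The second image is the first converted to grayscale.

All color is removed — every shape is now a shade of grey.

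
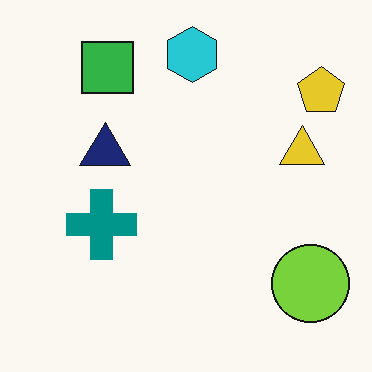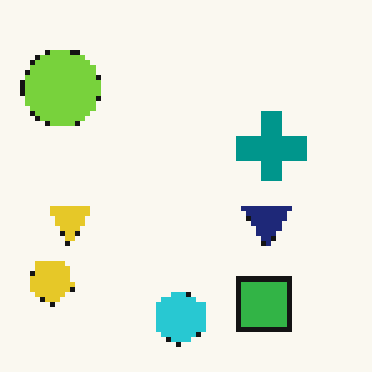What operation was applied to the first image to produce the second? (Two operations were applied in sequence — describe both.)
This is the original image mildly pixelated, then rotated 180°.

Shapes are reduced to large square blocks; fine edges and outlines are lost — a downscale-then-upscale (mosaic) effect. The yellow pentagon sits in the top-right of the first image and the bottom-left of the second — consistent with a whole-image 180° rotation.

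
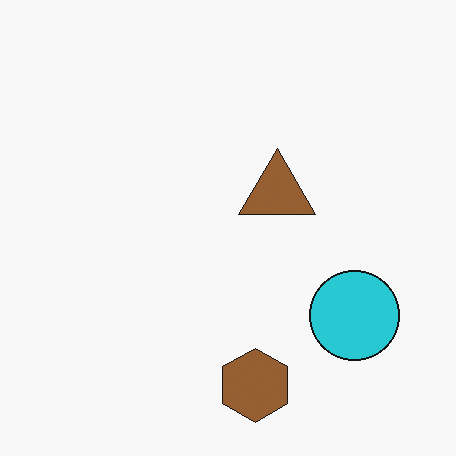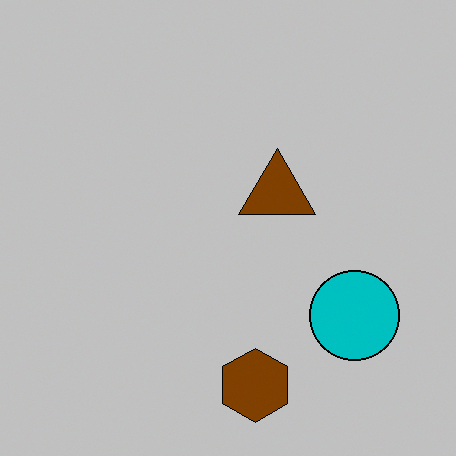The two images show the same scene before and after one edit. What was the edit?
The transformation is: heavily posterized to just a handful of flat colors.

Each flat color has snapped to a coarser quantized level — most visibly, the near-white background has dropped to a flat grey.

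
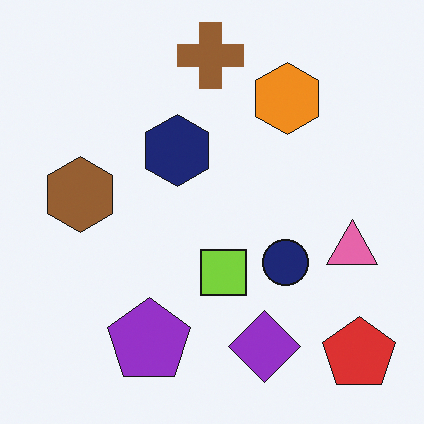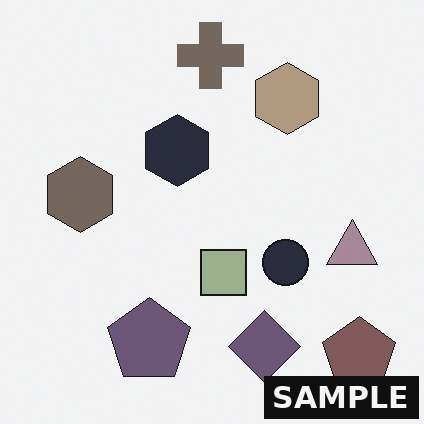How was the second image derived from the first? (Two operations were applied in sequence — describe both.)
It was heavily desaturated, then watermarked with the text "SAMPLE" in the lower-right corner.

All colors are more muted and greyish — a global saturation change. A dark label reading "SAMPLE" appears in the lower-right corner.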